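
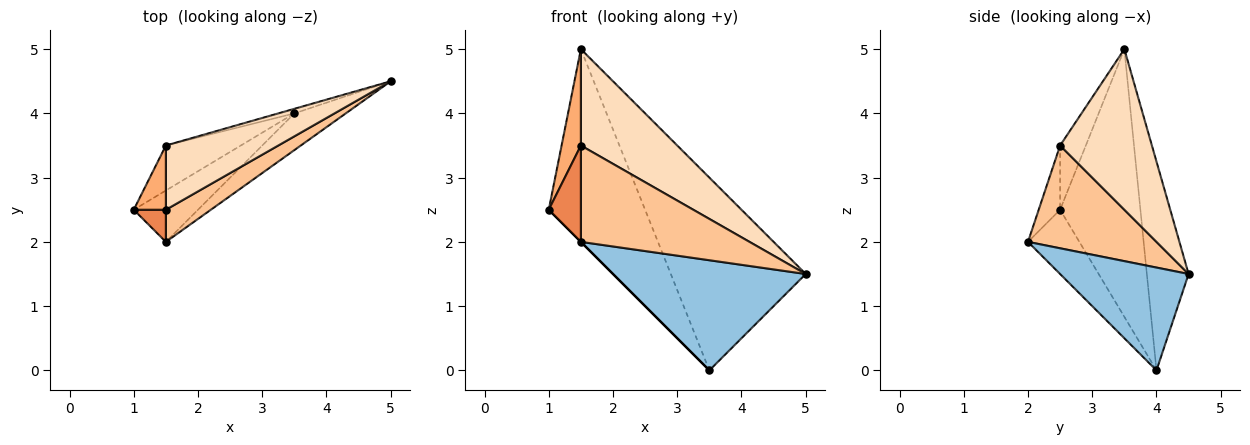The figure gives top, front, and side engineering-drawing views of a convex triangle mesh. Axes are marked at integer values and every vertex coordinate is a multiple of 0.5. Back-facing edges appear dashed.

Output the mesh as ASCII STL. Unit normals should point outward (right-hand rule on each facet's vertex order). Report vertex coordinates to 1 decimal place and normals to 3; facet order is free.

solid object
 facet normal -0.707 0.000 -0.707
  outer loop
   vertex 3.5 4.0 0.0
   vertex 1.5 2.0 2.0
   vertex 1.0 2.5 2.5
  endloop
 endfacet
 facet normal 0.535 -0.802 -0.267
  outer loop
   vertex 3.5 4.0 0.0
   vertex 5.0 4.5 1.5
   vertex 1.5 2.0 2.0
  endloop
 endfacet
 facet normal -0.630 0.756 -0.176
  outer loop
   vertex 3.5 4.0 0.0
   vertex 1.0 2.5 2.5
   vertex 1.5 3.5 5.0
  endloop
 endfacet
 facet normal -0.296 0.955 -0.023
  outer loop
   vertex 3.5 4.0 0.0
   vertex 1.5 3.5 5.0
   vertex 5.0 4.5 1.5
  endloop
 endfacet
 facet normal -0.535 -0.802 0.267
  outer loop
   vertex 1.5 2.5 3.5
   vertex 1.0 2.5 2.5
   vertex 1.5 2.0 2.0
  endloop
 endfacet
 facet normal -0.743 -0.557 0.371
  outer loop
   vertex 1.5 2.5 3.5
   vertex 1.5 3.5 5.0
   vertex 1.0 2.5 2.5
  endloop
 endfacet
 facet normal 0.586 -0.769 0.256
  outer loop
   vertex 1.5 2.5 3.5
   vertex 1.5 2.0 2.0
   vertex 5.0 4.5 1.5
  endloop
 endfacet
 facet normal 0.621 -0.652 0.435
  outer loop
   vertex 1.5 2.5 3.5
   vertex 5.0 4.5 1.5
   vertex 1.5 3.5 5.0
  endloop
 endfacet
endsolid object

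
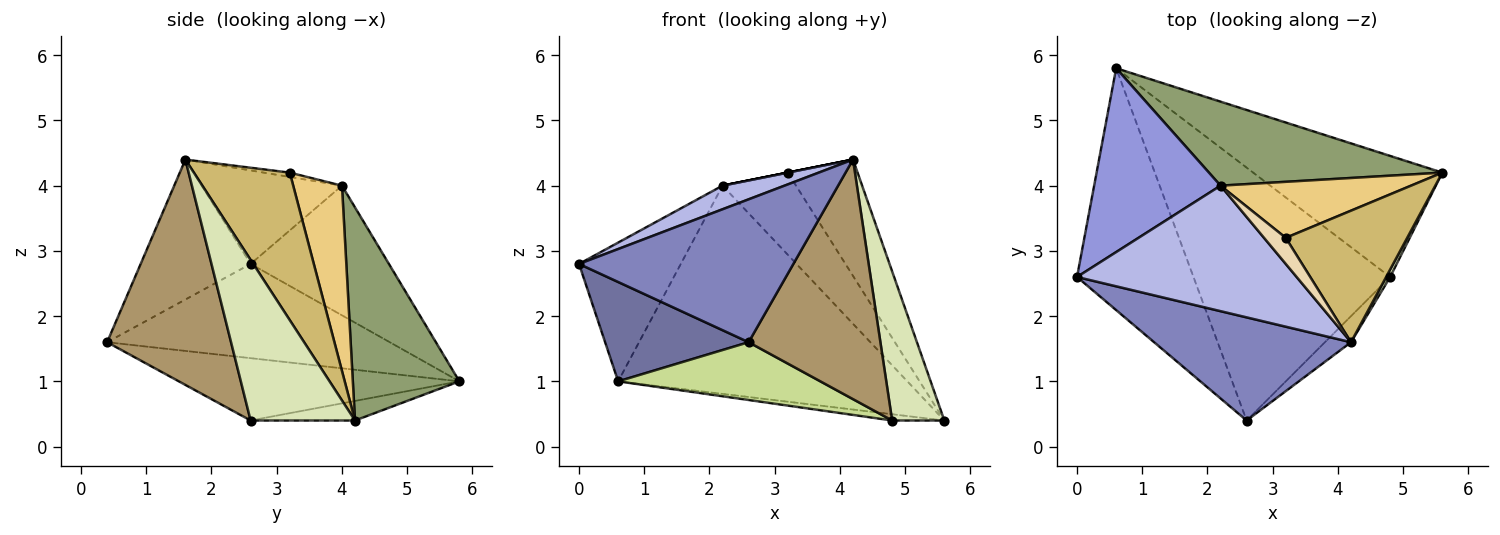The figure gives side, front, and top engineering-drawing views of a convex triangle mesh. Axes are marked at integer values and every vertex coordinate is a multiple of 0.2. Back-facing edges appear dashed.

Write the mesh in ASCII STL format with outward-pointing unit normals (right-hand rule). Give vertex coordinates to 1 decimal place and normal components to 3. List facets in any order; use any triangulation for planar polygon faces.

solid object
 facet normal -0.599 -0.304 -0.741
  outer loop
   vertex 2.6 0.4 1.6
   vertex 0.0 2.6 2.8
   vertex 0.6 5.8 1.0
  endloop
 endfacet
 facet normal -0.384 -0.749 0.540
  outer loop
   vertex 2.6 0.4 1.6
   vertex 4.2 1.6 4.4
   vertex 0.0 2.6 2.8
  endloop
 endfacet
 facet normal -0.633 0.466 0.618
  outer loop
   vertex 2.2 4.0 4.0
   vertex 0.6 5.8 1.0
   vertex 0.0 2.6 2.8
  endloop
 endfacet
 facet normal -0.386 -0.171 0.907
  outer loop
   vertex 2.2 4.0 4.0
   vertex 0.0 2.6 2.8
   vertex 4.2 1.6 4.4
  endloop
 endfacet
 facet normal 0.323 0.878 0.354
  outer loop
   vertex 2.2 4.0 4.0
   vertex 5.6 4.2 0.4
   vertex 0.6 5.8 1.0
  endloop
 endfacet
 facet normal -0.103 0.051 -0.993
  outer loop
   vertex 4.8 2.6 0.4
   vertex 0.6 5.8 1.0
   vertex 5.6 4.2 0.4
  endloop
 endfacet
 facet normal -0.295 -0.213 -0.931
  outer loop
   vertex 4.8 2.6 0.4
   vertex 2.6 0.4 1.6
   vertex 0.6 5.8 1.0
  endloop
 endfacet
 facet normal 0.894 -0.447 0.022
  outer loop
   vertex 4.8 2.6 0.4
   vertex 5.6 4.2 0.4
   vertex 4.2 1.6 4.4
  endloop
 endfacet
 facet normal 0.683 -0.726 -0.079
  outer loop
   vertex 4.8 2.6 0.4
   vertex 4.2 1.6 4.4
   vertex 2.6 0.4 1.6
  endloop
 endfacet
 facet normal 0.673 0.490 0.554
  outer loop
   vertex 3.2 3.2 4.2
   vertex 4.2 1.6 4.4
   vertex 5.6 4.2 0.4
  endloop
 endfacet
 facet normal 0.481 0.724 0.494
  outer loop
   vertex 3.2 3.2 4.2
   vertex 5.6 4.2 0.4
   vertex 2.2 4.0 4.0
  endloop
 endfacet
 facet normal -0.196 0.000 0.981
  outer loop
   vertex 3.2 3.2 4.2
   vertex 2.2 4.0 4.0
   vertex 4.2 1.6 4.4
  endloop
 endfacet
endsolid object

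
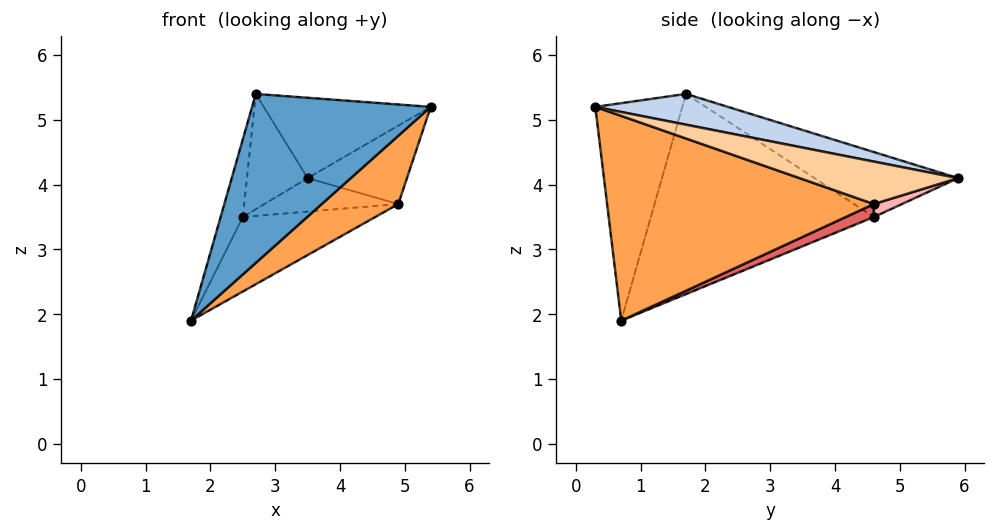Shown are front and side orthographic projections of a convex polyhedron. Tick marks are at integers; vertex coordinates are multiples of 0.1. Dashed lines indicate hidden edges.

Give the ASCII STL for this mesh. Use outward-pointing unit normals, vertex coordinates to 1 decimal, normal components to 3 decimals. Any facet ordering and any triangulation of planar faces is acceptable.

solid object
 facet normal -0.409 -0.840 0.357
  outer loop
   vertex 2.7 1.7 5.4
   vertex 1.7 0.7 1.9
   vertex 5.4 0.3 5.2
  endloop
 endfacet
 facet normal 0.202 0.254 0.946
  outer loop
   vertex 2.7 1.7 5.4
   vertex 5.4 0.3 5.2
   vertex 3.5 5.9 4.1
  endloop
 endfacet
 facet normal 0.643 -0.185 -0.743
  outer loop
   vertex 4.9 4.6 3.7
   vertex 5.4 0.3 5.2
   vertex 1.7 0.7 1.9
  endloop
 endfacet
 facet normal 0.532 0.333 0.778
  outer loop
   vertex 4.9 4.6 3.7
   vertex 3.5 5.9 4.1
   vertex 5.4 0.3 5.2
  endloop
 endfacet
 facet normal -0.964 0.096 0.248
  outer loop
   vertex 2.5 4.6 3.5
   vertex 1.7 0.7 1.9
   vertex 2.7 1.7 5.4
  endloop
 endfacet
 facet normal -0.758 0.320 0.569
  outer loop
   vertex 2.5 4.6 3.5
   vertex 2.7 1.7 5.4
   vertex 3.5 5.9 4.1
  endloop
 endfacet
 facet normal 0.077 0.365 -0.928
  outer loop
   vertex 2.5 4.6 3.5
   vertex 4.9 4.6 3.7
   vertex 1.7 0.7 1.9
  endloop
 endfacet
 facet normal 0.077 0.368 -0.927
  outer loop
   vertex 2.5 4.6 3.5
   vertex 3.5 5.9 4.1
   vertex 4.9 4.6 3.7
  endloop
 endfacet
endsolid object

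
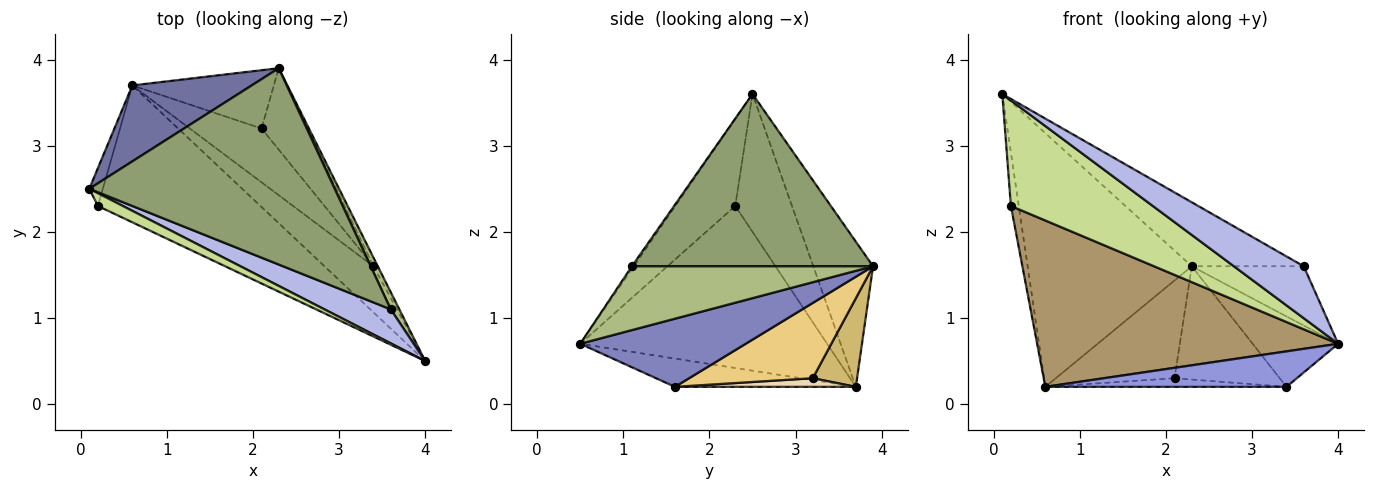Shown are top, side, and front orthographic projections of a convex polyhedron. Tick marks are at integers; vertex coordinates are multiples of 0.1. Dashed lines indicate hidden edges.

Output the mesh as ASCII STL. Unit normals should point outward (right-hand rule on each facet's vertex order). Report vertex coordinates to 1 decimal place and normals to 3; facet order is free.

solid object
 facet normal -0.329 0.905 0.271
  outer loop
   vertex 0.6 3.7 0.2
   vertex 0.1 2.5 3.6
   vertex 2.3 3.9 1.6
  endloop
 endfacet
 facet normal 0.887 0.458 -0.056
  outer loop
   vertex 3.4 1.6 0.2
   vertex 2.3 3.9 1.6
   vertex 4.0 0.5 0.7
  endloop
 endfacet
 facet normal -0.416 -0.554 -0.721
  outer loop
   vertex 3.4 1.6 0.2
   vertex 4.0 0.5 0.7
   vertex 0.6 3.7 0.2
  endloop
 endfacet
 facet normal -0.021 -0.836 0.548
  outer loop
   vertex 3.6 1.1 1.6
   vertex 0.1 2.5 3.6
   vertex 4.0 0.5 0.7
  endloop
 endfacet
 facet normal 0.555 0.258 0.791
  outer loop
   vertex 3.6 1.1 1.6
   vertex 2.3 3.9 1.6
   vertex 0.1 2.5 3.6
  endloop
 endfacet
 facet normal 0.900 0.418 0.121
  outer loop
   vertex 3.6 1.1 1.6
   vertex 4.0 0.5 0.7
   vertex 2.3 3.9 1.6
  endloop
 endfacet
 facet normal -0.387 -0.915 0.111
  outer loop
   vertex 0.2 2.3 2.3
   vertex 4.0 0.5 0.7
   vertex 0.1 2.5 3.6
  endloop
 endfacet
 facet normal -0.986 0.136 -0.097
  outer loop
   vertex 0.2 2.3 2.3
   vertex 0.1 2.5 3.6
   vertex 0.6 3.7 0.2
  endloop
 endfacet
 facet normal -0.535 -0.652 -0.537
  outer loop
   vertex 0.2 2.3 2.3
   vertex 0.6 3.7 0.2
   vertex 4.0 0.5 0.7
  endloop
 endfacet
 facet normal 0.305 0.818 -0.487
  outer loop
   vertex 2.1 3.2 0.3
   vertex 0.6 3.7 0.2
   vertex 2.3 3.9 1.6
  endloop
 endfacet
 facet normal 0.690 0.587 -0.422
  outer loop
   vertex 2.1 3.2 0.3
   vertex 2.3 3.9 1.6
   vertex 3.4 1.6 0.2
  endloop
 endfacet
 facet normal 0.118 0.157 -0.981
  outer loop
   vertex 2.1 3.2 0.3
   vertex 3.4 1.6 0.2
   vertex 0.6 3.7 0.2
  endloop
 endfacet
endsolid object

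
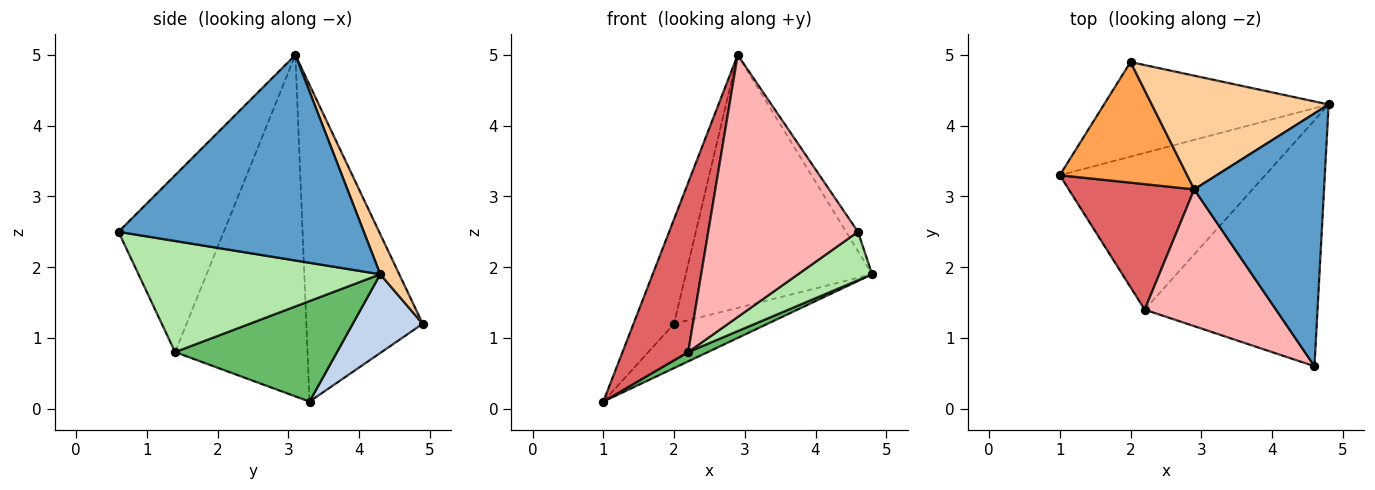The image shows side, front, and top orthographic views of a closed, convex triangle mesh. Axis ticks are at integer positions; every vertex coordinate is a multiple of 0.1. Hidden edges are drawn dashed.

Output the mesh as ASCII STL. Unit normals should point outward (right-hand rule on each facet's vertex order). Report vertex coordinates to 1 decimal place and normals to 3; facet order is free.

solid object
 facet normal 0.845 0.041 0.534
  outer loop
   vertex 2.9 3.1 5.0
   vertex 4.6 0.6 2.5
   vertex 4.8 4.3 1.9
  endloop
 endfacet
 facet normal 0.302 0.404 -0.863
  outer loop
   vertex 2.0 4.9 1.2
   vertex 4.8 4.3 1.9
   vertex 1.0 3.3 0.1
  endloop
 endfacet
 facet normal -0.883 0.308 0.355
  outer loop
   vertex 2.0 4.9 1.2
   vertex 1.0 3.3 0.1
   vertex 2.9 3.1 5.0
  endloop
 endfacet
 facet normal 0.093 0.908 0.408
  outer loop
   vertex 2.0 4.9 1.2
   vertex 2.9 3.1 5.0
   vertex 4.8 4.3 1.9
  endloop
 endfacet
 facet normal 0.439 -0.053 -0.897
  outer loop
   vertex 2.2 1.4 0.8
   vertex 1.0 3.3 0.1
   vertex 4.8 4.3 1.9
  endloop
 endfacet
 facet normal 0.533 -0.163 -0.830
  outer loop
   vertex 2.2 1.4 0.8
   vertex 4.8 4.3 1.9
   vertex 4.6 0.6 2.5
  endloop
 endfacet
 facet normal -0.851 -0.422 0.313
  outer loop
   vertex 2.2 1.4 0.8
   vertex 2.9 3.1 5.0
   vertex 1.0 3.3 0.1
  endloop
 endfacet
 facet normal -0.529 -0.752 0.393
  outer loop
   vertex 2.2 1.4 0.8
   vertex 4.6 0.6 2.5
   vertex 2.9 3.1 5.0
  endloop
 endfacet
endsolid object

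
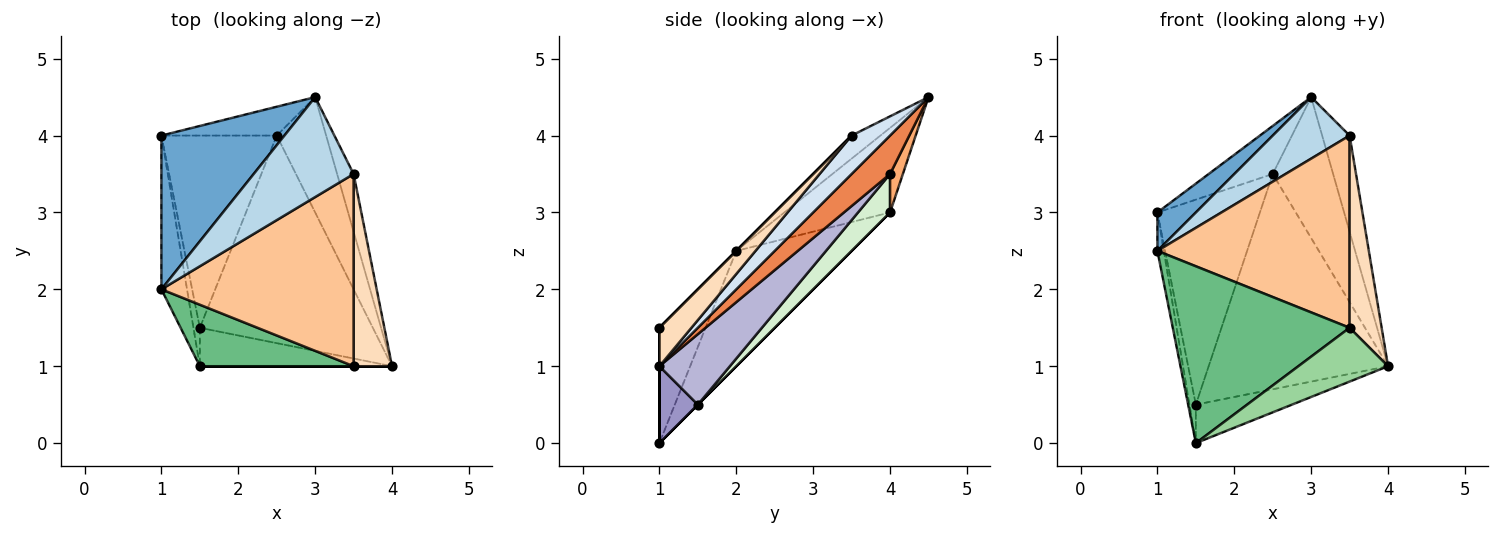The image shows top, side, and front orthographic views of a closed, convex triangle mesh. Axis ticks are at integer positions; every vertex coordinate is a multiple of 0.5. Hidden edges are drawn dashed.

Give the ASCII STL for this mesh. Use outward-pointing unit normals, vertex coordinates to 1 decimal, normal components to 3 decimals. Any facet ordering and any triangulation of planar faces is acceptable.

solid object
 facet normal -0.555 -0.202 0.807
  outer loop
   vertex 1.0 4.0 3.0
   vertex 1.0 2.0 2.5
   vertex 3.0 4.5 4.5
  endloop
 endfacet
 facet normal -0.975 0.054 -0.217
  outer loop
   vertex 1.0 4.0 3.0
   vertex 1.5 1.0 0.0
   vertex 1.0 2.0 2.5
  endloop
 endfacet
 facet normal -0.193 -0.514 0.836
  outer loop
   vertex 3.5 3.5 4.0
   vertex 3.0 4.5 4.5
   vertex 1.0 2.0 2.5
  endloop
 endfacet
 facet normal 0.768 0.549 -0.329
  outer loop
   vertex 3.5 3.5 4.0
   vertex 4.0 1.0 1.0
   vertex 3.0 4.5 4.5
  endloop
 endfacet
 facet normal 0.442 0.694 -0.568
  outer loop
   vertex 2.5 4.0 3.5
   vertex 3.0 4.5 4.5
   vertex 4.0 1.0 1.0
  endloop
 endfacet
 facet normal 0.169 0.845 -0.507
  outer loop
   vertex 2.5 4.0 3.5
   vertex 1.0 4.0 3.0
   vertex 3.0 4.5 4.5
  endloop
 endfacet
 facet normal 0.000 -0.707 0.707
  outer loop
   vertex 3.5 1.0 1.5
   vertex 3.5 3.5 4.0
   vertex 1.0 2.0 2.5
  endloop
 endfacet
 facet normal 0.577 -0.577 0.577
  outer loop
   vertex 3.5 1.0 1.5
   vertex 4.0 1.0 1.0
   vertex 3.5 3.5 4.0
  endloop
 endfacet
 facet normal -0.239 -0.917 0.319
  outer loop
   vertex 3.5 1.0 1.5
   vertex 1.0 2.0 2.5
   vertex 1.5 1.0 0.0
  endloop
 endfacet
 facet normal 0.000 -1.000 0.000
  outer loop
   vertex 3.5 1.0 1.5
   vertex 1.5 1.0 0.0
   vertex 4.0 1.0 1.0
  endloop
 endfacet
 facet normal 0.000 0.707 -0.707
  outer loop
   vertex 1.5 1.5 0.5
   vertex 1.5 1.0 0.0
   vertex 1.0 4.0 3.0
  endloop
 endfacet
 facet normal 0.222 0.711 -0.667
  outer loop
   vertex 1.5 1.5 0.5
   vertex 1.0 4.0 3.0
   vertex 2.5 4.0 3.5
  endloop
 endfacet
 facet normal 0.272 0.680 -0.680
  outer loop
   vertex 1.5 1.5 0.5
   vertex 4.0 1.0 1.0
   vertex 1.5 1.0 0.0
  endloop
 endfacet
 facet normal 0.272 0.693 -0.668
  outer loop
   vertex 1.5 1.5 0.5
   vertex 2.5 4.0 3.5
   vertex 4.0 1.0 1.0
  endloop
 endfacet
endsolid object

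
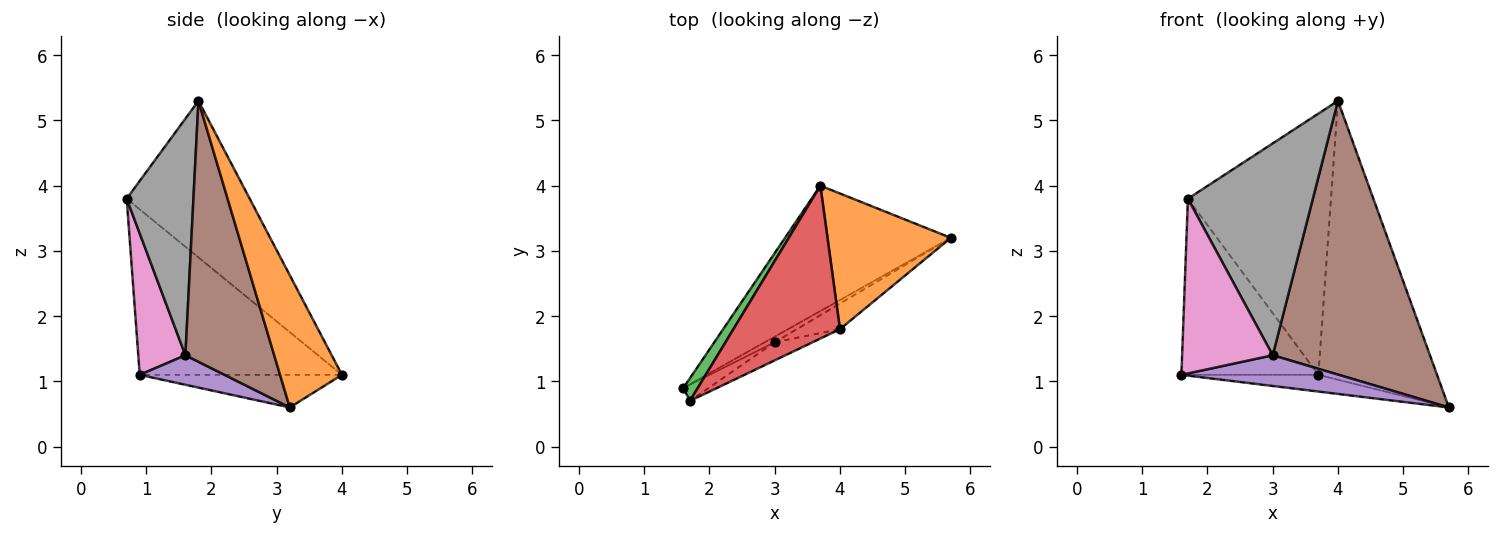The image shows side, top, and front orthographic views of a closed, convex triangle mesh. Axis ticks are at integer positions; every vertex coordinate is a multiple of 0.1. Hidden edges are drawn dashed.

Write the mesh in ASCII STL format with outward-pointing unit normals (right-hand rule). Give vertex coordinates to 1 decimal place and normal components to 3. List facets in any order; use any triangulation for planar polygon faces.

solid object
 facet normal -0.191 0.130 -0.973
  outer loop
   vertex 3.7 4.0 1.1
   vertex 5.7 3.2 0.6
   vertex 1.6 0.9 1.1
  endloop
 endfacet
 facet normal 0.425 0.814 0.396
  outer loop
   vertex 4.0 1.8 5.3
   vertex 5.7 3.2 0.6
   vertex 3.7 4.0 1.1
  endloop
 endfacet
 facet normal -0.826 0.559 0.072
  outer loop
   vertex 1.7 0.7 3.8
   vertex 3.7 4.0 1.1
   vertex 1.6 0.9 1.1
  endloop
 endfacet
 facet normal -0.596 0.693 0.406
  outer loop
   vertex 1.7 0.7 3.8
   vertex 4.0 1.8 5.3
   vertex 3.7 4.0 1.1
  endloop
 endfacet
 facet normal 0.468 -0.869 -0.158
  outer loop
   vertex 3.0 1.6 1.4
   vertex 1.6 0.9 1.1
   vertex 5.7 3.2 0.6
  endloop
 endfacet
 facet normal 0.490 -0.868 -0.081
  outer loop
   vertex 3.0 1.6 1.4
   vertex 5.7 3.2 0.6
   vertex 4.0 1.8 5.3
  endloop
 endfacet
 facet normal 0.460 -0.884 -0.083
  outer loop
   vertex 3.0 1.6 1.4
   vertex 1.7 0.7 3.8
   vertex 1.6 0.9 1.1
  endloop
 endfacet
 facet normal 0.470 -0.880 -0.075
  outer loop
   vertex 3.0 1.6 1.4
   vertex 4.0 1.8 5.3
   vertex 1.7 0.7 3.8
  endloop
 endfacet
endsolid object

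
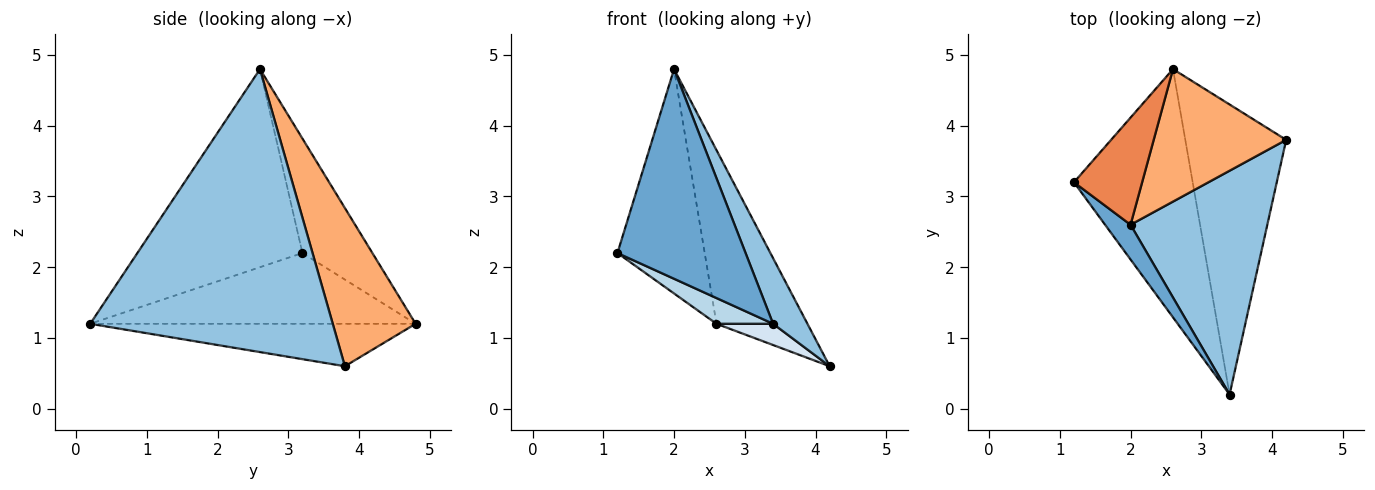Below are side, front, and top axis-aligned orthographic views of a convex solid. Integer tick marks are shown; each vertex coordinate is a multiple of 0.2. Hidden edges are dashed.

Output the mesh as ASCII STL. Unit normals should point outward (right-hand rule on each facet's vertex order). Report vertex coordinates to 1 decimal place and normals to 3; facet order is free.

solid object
 facet normal -0.786 -0.610 0.101
  outer loop
   vertex 2.0 2.6 4.8
   vertex 1.2 3.2 2.2
   vertex 3.4 0.2 1.2
  endloop
 endfacet
 facet normal 0.893 -0.127 0.432
  outer loop
   vertex 2.0 2.6 4.8
   vertex 3.4 0.2 1.2
   vertex 4.2 3.8 0.6
  endloop
 endfacet
 facet normal -0.510 -0.089 -0.856
  outer loop
   vertex 2.6 4.8 1.2
   vertex 3.4 0.2 1.2
   vertex 1.2 3.2 2.2
  endloop
 endfacet
 facet normal -0.387 -0.067 -0.920
  outer loop
   vertex 2.6 4.8 1.2
   vertex 4.2 3.8 0.6
   vertex 3.4 0.2 1.2
  endloop
 endfacet
 facet normal -0.586 0.731 0.349
  outer loop
   vertex 2.6 4.8 1.2
   vertex 1.2 3.2 2.2
   vertex 2.0 2.6 4.8
  endloop
 endfacet
 facet normal 0.587 0.644 0.491
  outer loop
   vertex 2.6 4.8 1.2
   vertex 2.0 2.6 4.8
   vertex 4.2 3.8 0.6
  endloop
 endfacet
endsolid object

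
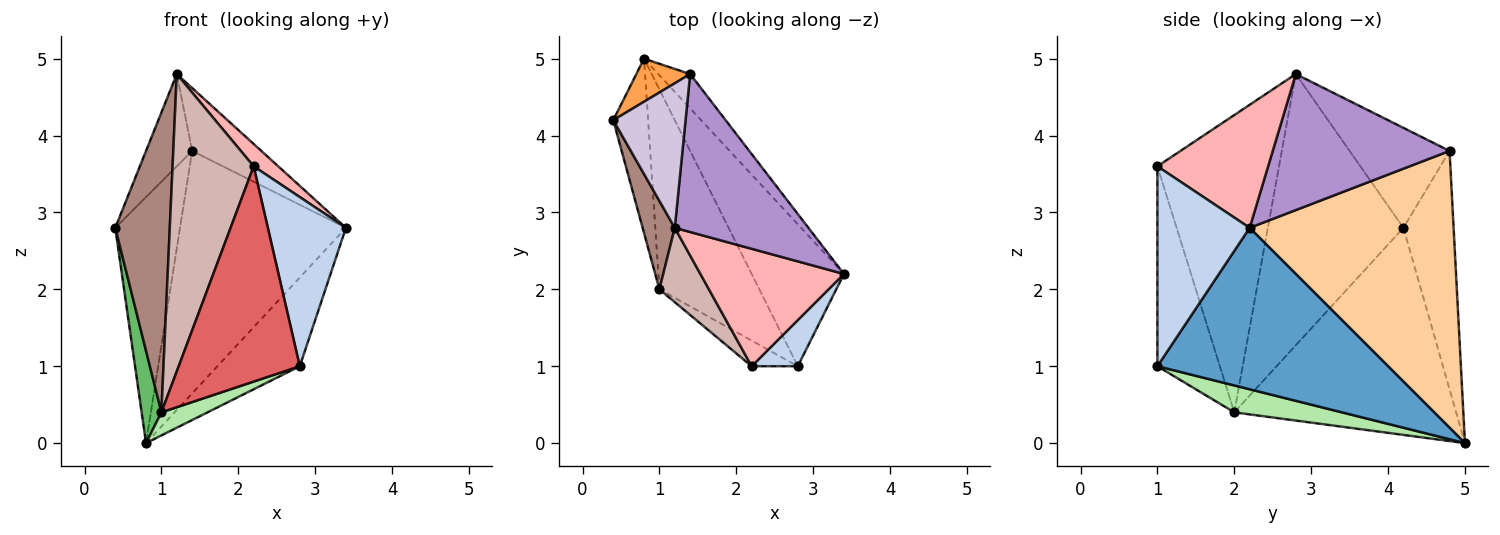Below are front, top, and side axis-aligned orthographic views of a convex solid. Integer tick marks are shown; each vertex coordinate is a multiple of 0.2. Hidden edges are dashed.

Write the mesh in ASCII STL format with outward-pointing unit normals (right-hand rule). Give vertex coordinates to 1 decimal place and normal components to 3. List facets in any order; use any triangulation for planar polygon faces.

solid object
 facet normal 0.829 0.296 -0.474
  outer loop
   vertex 0.8 5.0 0.0
   vertex 3.4 2.2 2.8
   vertex 2.8 1.0 1.0
  endloop
 endfacet
 facet normal 0.752 -0.636 0.173
  outer loop
   vertex 2.2 1.0 3.6
   vertex 2.8 1.0 1.0
   vertex 3.4 2.2 2.8
  endloop
 endfacet
 facet normal -0.607 0.783 0.137
  outer loop
   vertex 1.4 4.8 3.8
   vertex 0.8 5.0 0.0
   vertex 0.4 4.2 2.8
  endloop
 endfacet
 facet normal 0.773 0.629 -0.089
  outer loop
   vertex 1.4 4.8 3.8
   vertex 3.4 2.2 2.8
   vertex 0.8 5.0 0.0
  endloop
 endfacet
 facet normal -0.982 -0.088 -0.165
  outer loop
   vertex 1.0 2.0 0.4
   vertex 0.4 4.2 2.8
   vertex 0.8 5.0 0.0
  endloop
 endfacet
 facet normal 0.258 -0.111 -0.960
  outer loop
   vertex 1.0 2.0 0.4
   vertex 0.8 5.0 0.0
   vertex 2.8 1.0 1.0
  endloop
 endfacet
 facet normal -0.456 -0.884 -0.105
  outer loop
   vertex 1.0 2.0 0.4
   vertex 2.8 1.0 1.0
   vertex 2.2 1.0 3.6
  endloop
 endfacet
 facet normal 0.644 -0.143 0.751
  outer loop
   vertex 1.2 2.8 4.8
   vertex 2.2 1.0 3.6
   vertex 3.4 2.2 2.8
  endloop
 endfacet
 facet normal 0.687 0.269 0.675
  outer loop
   vertex 1.2 2.8 4.8
   vertex 3.4 2.2 2.8
   vertex 1.4 4.8 3.8
  endloop
 endfacet
 facet normal -0.759 0.350 0.549
  outer loop
   vertex 1.2 2.8 4.8
   vertex 1.4 4.8 3.8
   vertex 0.4 4.2 2.8
  endloop
 endfacet
 facet normal -0.922 -0.371 0.109
  outer loop
   vertex 1.2 2.8 4.8
   vertex 0.4 4.2 2.8
   vertex 1.0 2.0 0.4
  endloop
 endfacet
 facet normal -0.824 -0.549 0.137
  outer loop
   vertex 1.2 2.8 4.8
   vertex 1.0 2.0 0.4
   vertex 2.2 1.0 3.6
  endloop
 endfacet
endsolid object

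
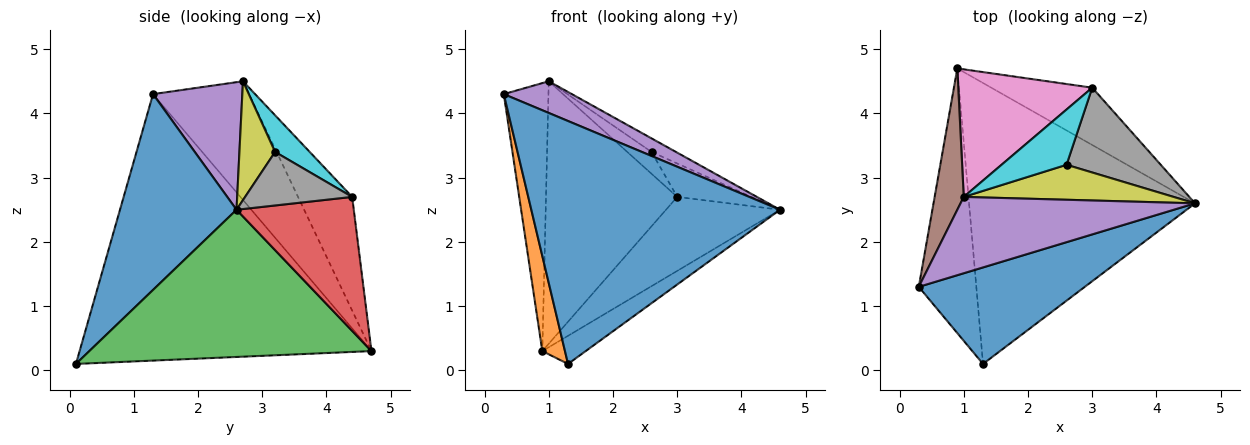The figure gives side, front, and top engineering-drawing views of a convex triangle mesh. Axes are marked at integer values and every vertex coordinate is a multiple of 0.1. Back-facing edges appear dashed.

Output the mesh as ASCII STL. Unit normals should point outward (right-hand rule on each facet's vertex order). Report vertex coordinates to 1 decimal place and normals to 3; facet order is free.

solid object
 facet normal 0.399 -0.852 0.339
  outer loop
   vertex 1.3 0.1 0.1
   vertex 4.6 2.6 2.5
   vertex 0.3 1.3 4.3
  endloop
 endfacet
 facet normal -0.975 -0.076 -0.210
  outer loop
   vertex 1.3 0.1 0.1
   vertex 0.3 1.3 4.3
   vertex 0.9 4.7 0.3
  endloop
 endfacet
 facet normal 0.544 0.084 -0.835
  outer loop
   vertex 1.3 0.1 0.1
   vertex 0.9 4.7 0.3
   vertex 4.6 2.6 2.5
  endloop
 endfacet
 facet normal 0.631 0.613 -0.475
  outer loop
   vertex 3.0 4.4 2.7
   vertex 4.6 2.6 2.5
   vertex 0.9 4.7 0.3
  endloop
 endfacet
 facet normal 0.449 -0.342 0.825
  outer loop
   vertex 1.0 2.7 4.5
   vertex 0.3 1.3 4.3
   vertex 4.6 2.6 2.5
  endloop
 endfacet
 facet normal -0.885 0.412 0.217
  outer loop
   vertex 1.0 2.7 4.5
   vertex 0.9 4.7 0.3
   vertex 0.3 1.3 4.3
  endloop
 endfacet
 facet normal -0.348 0.843 0.410
  outer loop
   vertex 1.0 2.7 4.5
   vertex 3.0 4.4 2.7
   vertex 0.9 4.7 0.3
  endloop
 endfacet
 facet normal 0.467 0.324 0.823
  outer loop
   vertex 2.6 3.2 3.4
   vertex 4.6 2.6 2.5
   vertex 3.0 4.4 2.7
  endloop
 endfacet
 facet normal 0.467 0.320 0.824
  outer loop
   vertex 2.6 3.2 3.4
   vertex 1.0 2.7 4.5
   vertex 4.6 2.6 2.5
  endloop
 endfacet
 facet normal 0.464 0.326 0.824
  outer loop
   vertex 2.6 3.2 3.4
   vertex 3.0 4.4 2.7
   vertex 1.0 2.7 4.5
  endloop
 endfacet
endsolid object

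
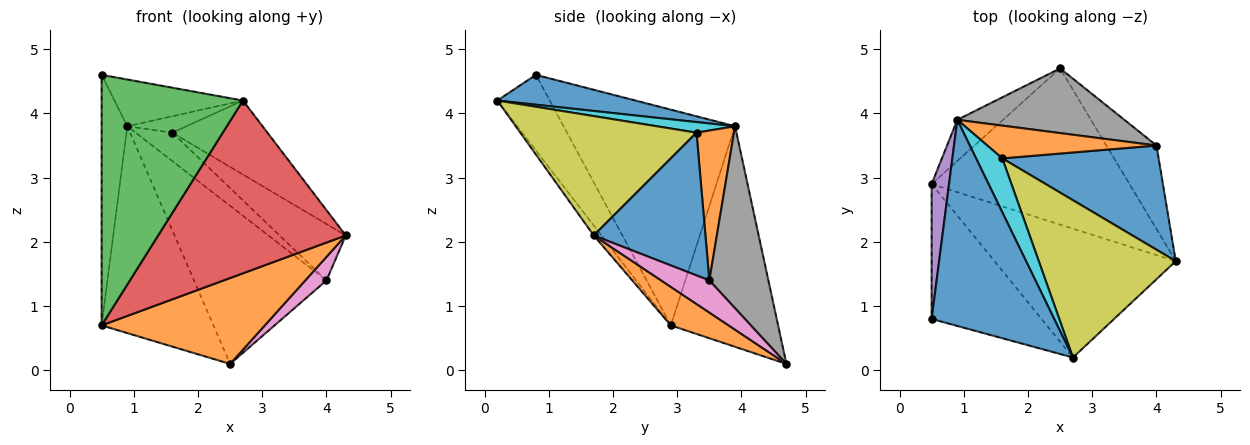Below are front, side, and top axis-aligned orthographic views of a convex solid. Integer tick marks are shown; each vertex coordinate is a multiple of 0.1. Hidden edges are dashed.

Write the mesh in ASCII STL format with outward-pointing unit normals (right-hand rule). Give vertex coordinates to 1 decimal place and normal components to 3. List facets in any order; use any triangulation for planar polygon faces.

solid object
 facet normal 0.231 0.215 0.949
  outer loop
   vertex 0.9 3.9 3.8
   vertex 0.5 0.8 4.6
   vertex 2.7 0.2 4.2
  endloop
 endfacet
 facet normal 0.168 -0.475 -0.864
  outer loop
   vertex 0.5 2.9 0.7
   vertex 2.5 4.7 0.1
   vertex 4.3 1.7 2.1
  endloop
 endfacet
 facet normal -0.310 -0.837 -0.451
  outer loop
   vertex 0.5 2.9 0.7
   vertex 2.7 0.2 4.2
   vertex 0.5 0.8 4.6
  endloop
 endfacet
 facet normal -0.033 -0.801 -0.597
  outer loop
   vertex 0.5 2.9 0.7
   vertex 4.3 1.7 2.1
   vertex 2.7 0.2 4.2
  endloop
 endfacet
 facet normal -0.986 0.148 0.080
  outer loop
   vertex 0.5 2.9 0.7
   vertex 0.5 0.8 4.6
   vertex 0.9 3.9 3.8
  endloop
 endfacet
 facet normal -0.685 0.714 -0.142
  outer loop
   vertex 0.5 2.9 0.7
   vertex 0.9 3.9 3.8
   vertex 2.5 4.7 0.1
  endloop
 endfacet
 facet normal 0.525 -0.231 -0.819
  outer loop
   vertex 4.0 3.5 1.4
   vertex 4.3 1.7 2.1
   vertex 2.5 4.7 0.1
  endloop
 endfacet
 facet normal 0.381 0.856 0.350
  outer loop
   vertex 4.0 3.5 1.4
   vertex 2.5 4.7 0.1
   vertex 0.9 3.9 3.8
  endloop
 endfacet
 facet normal 0.619 0.334 0.711
  outer loop
   vertex 1.6 3.3 3.7
   vertex 2.7 0.2 4.2
   vertex 4.3 1.7 2.1
  endloop
 endfacet
 facet normal 0.360 0.272 0.892
  outer loop
   vertex 1.6 3.3 3.7
   vertex 0.9 3.9 3.8
   vertex 2.7 0.2 4.2
  endloop
 endfacet
 facet normal 0.626 0.371 0.686
  outer loop
   vertex 1.6 3.3 3.7
   vertex 4.3 1.7 2.1
   vertex 4.0 3.5 1.4
  endloop
 endfacet
 facet normal 0.556 0.544 0.628
  outer loop
   vertex 1.6 3.3 3.7
   vertex 4.0 3.5 1.4
   vertex 0.9 3.9 3.8
  endloop
 endfacet
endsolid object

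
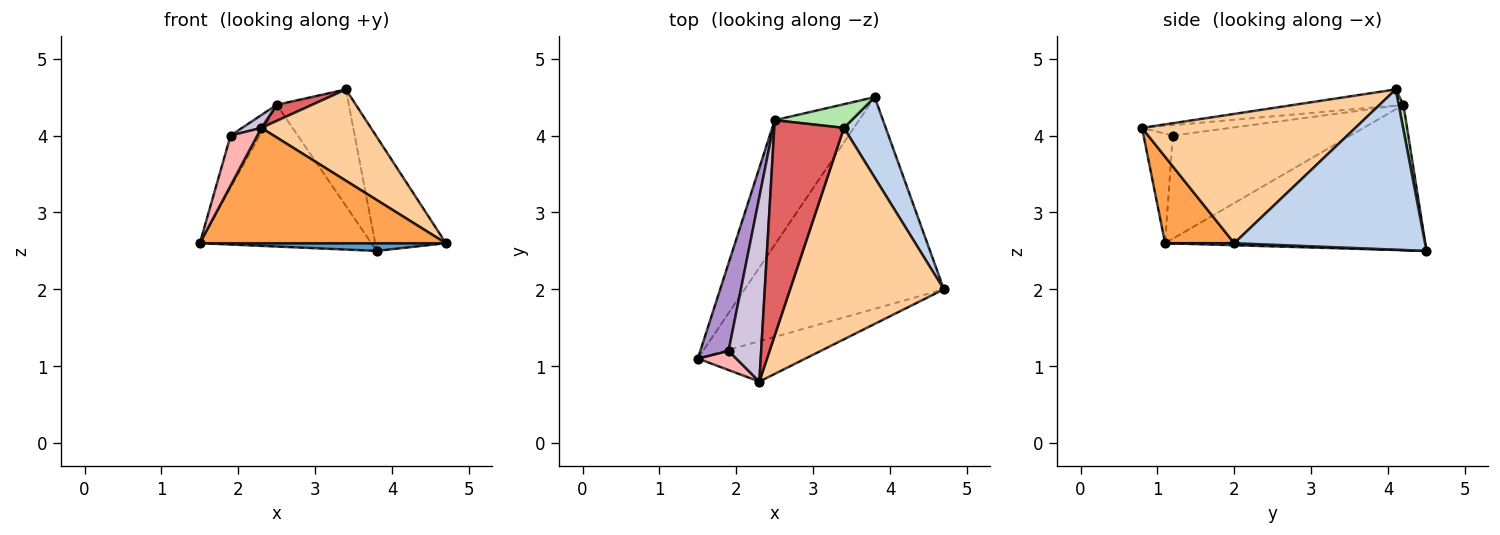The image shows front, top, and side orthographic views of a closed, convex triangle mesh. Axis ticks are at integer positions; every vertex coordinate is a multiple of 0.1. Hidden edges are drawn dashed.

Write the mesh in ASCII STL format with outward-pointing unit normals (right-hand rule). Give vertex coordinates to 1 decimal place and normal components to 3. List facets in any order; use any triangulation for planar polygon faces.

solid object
 facet normal 0.010 -0.036 -0.999
  outer loop
   vertex 3.8 4.5 2.5
   vertex 4.7 2.0 2.6
   vertex 1.5 1.1 2.6
  endloop
 endfacet
 facet normal 0.911 0.337 0.238
  outer loop
   vertex 3.4 4.1 4.6
   vertex 4.7 2.0 2.6
   vertex 3.8 4.5 2.5
  endloop
 endfacet
 facet normal 0.257 -0.912 -0.319
  outer loop
   vertex 2.3 0.8 4.1
   vertex 1.5 1.1 2.6
   vertex 4.7 2.0 2.6
  endloop
 endfacet
 facet normal 0.611 -0.314 0.727
  outer loop
   vertex 2.3 0.8 4.1
   vertex 4.7 2.0 2.6
   vertex 3.4 4.1 4.6
  endloop
 endfacet
 facet normal -0.751 0.495 -0.436
  outer loop
   vertex 2.5 4.2 4.4
   vertex 3.8 4.5 2.5
   vertex 1.5 1.1 2.6
  endloop
 endfacet
 facet normal 0.065 0.978 0.199
  outer loop
   vertex 2.5 4.2 4.4
   vertex 3.4 4.1 4.6
   vertex 3.8 4.5 2.5
  endloop
 endfacet
 facet normal -0.224 -0.073 0.972
  outer loop
   vertex 2.5 4.2 4.4
   vertex 2.3 0.8 4.1
   vertex 3.4 4.1 4.6
  endloop
 endfacet
 facet normal -0.715 -0.652 0.251
  outer loop
   vertex 1.9 1.2 4.0
   vertex 1.5 1.1 2.6
   vertex 2.3 0.8 4.1
  endloop
 endfacet
 facet normal -0.953 0.156 0.261
  outer loop
   vertex 1.9 1.2 4.0
   vertex 2.5 4.2 4.4
   vertex 1.5 1.1 2.6
  endloop
 endfacet
 facet normal -0.304 -0.066 0.951
  outer loop
   vertex 1.9 1.2 4.0
   vertex 2.3 0.8 4.1
   vertex 2.5 4.2 4.4
  endloop
 endfacet
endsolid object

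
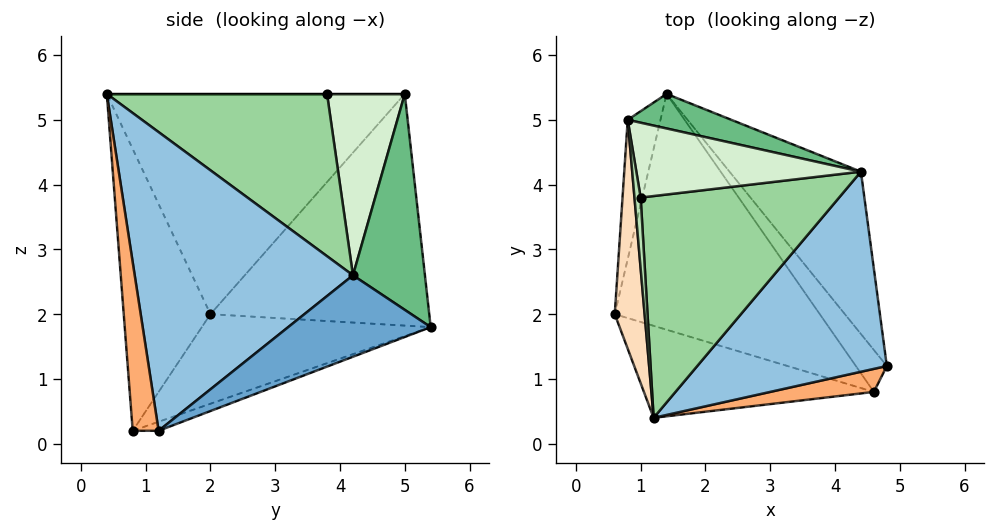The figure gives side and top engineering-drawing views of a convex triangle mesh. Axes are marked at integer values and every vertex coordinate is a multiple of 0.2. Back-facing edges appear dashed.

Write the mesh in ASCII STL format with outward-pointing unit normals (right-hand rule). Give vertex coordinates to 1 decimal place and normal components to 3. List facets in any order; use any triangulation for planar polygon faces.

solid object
 facet normal 0.421 0.600 -0.680
  outer loop
   vertex 4.4 4.2 2.6
   vertex 4.8 1.2 0.2
   vertex 1.4 5.4 1.8
  endloop
 endfacet
 facet normal 0.805 -0.301 0.511
  outer loop
   vertex 4.4 4.2 2.6
   vertex 1.2 0.4 5.4
   vertex 4.8 1.2 0.2
  endloop
 endfacet
 facet normal -0.400 0.040 -0.916
  outer loop
   vertex 4.6 0.8 0.2
   vertex 0.6 2.0 2.0
   vertex 1.4 5.4 1.8
  endloop
 endfacet
 facet normal -0.277 0.138 -0.951
  outer loop
   vertex 4.6 0.8 0.2
   vertex 1.4 5.4 1.8
   vertex 4.8 1.2 0.2
  endloop
 endfacet
 facet normal -0.404 -0.853 -0.330
  outer loop
   vertex 4.6 0.8 0.2
   vertex 1.2 0.4 5.4
   vertex 0.6 2.0 2.0
  endloop
 endfacet
 facet normal 0.784 -0.392 0.482
  outer loop
   vertex 4.6 0.8 0.2
   vertex 4.8 1.2 0.2
   vertex 1.2 0.4 5.4
  endloop
 endfacet
 facet normal -0.966 0.219 -0.137
  outer loop
   vertex 0.8 5.0 5.4
   vertex 1.4 5.4 1.8
   vertex 0.6 2.0 2.0
  endloop
 endfacet
 facet normal -0.987 -0.086 0.134
  outer loop
   vertex 0.8 5.0 5.4
   vertex 0.6 2.0 2.0
   vertex 1.2 0.4 5.4
  endloop
 endfacet
 facet normal 0.330 0.931 0.158
  outer loop
   vertex 0.8 5.0 5.4
   vertex 4.4 4.2 2.6
   vertex 1.4 5.4 1.8
  endloop
 endfacet
 facet normal 0.633 0.037 0.774
  outer loop
   vertex 1.0 3.8 5.4
   vertex 1.2 0.4 5.4
   vertex 4.4 4.2 2.6
  endloop
 endfacet
 facet normal 0.000 0.000 1.000
  outer loop
   vertex 1.0 3.8 5.4
   vertex 0.8 5.0 5.4
   vertex 1.2 0.4 5.4
  endloop
 endfacet
 facet normal 0.625 0.104 0.774
  outer loop
   vertex 1.0 3.8 5.4
   vertex 4.4 4.2 2.6
   vertex 0.8 5.0 5.4
  endloop
 endfacet
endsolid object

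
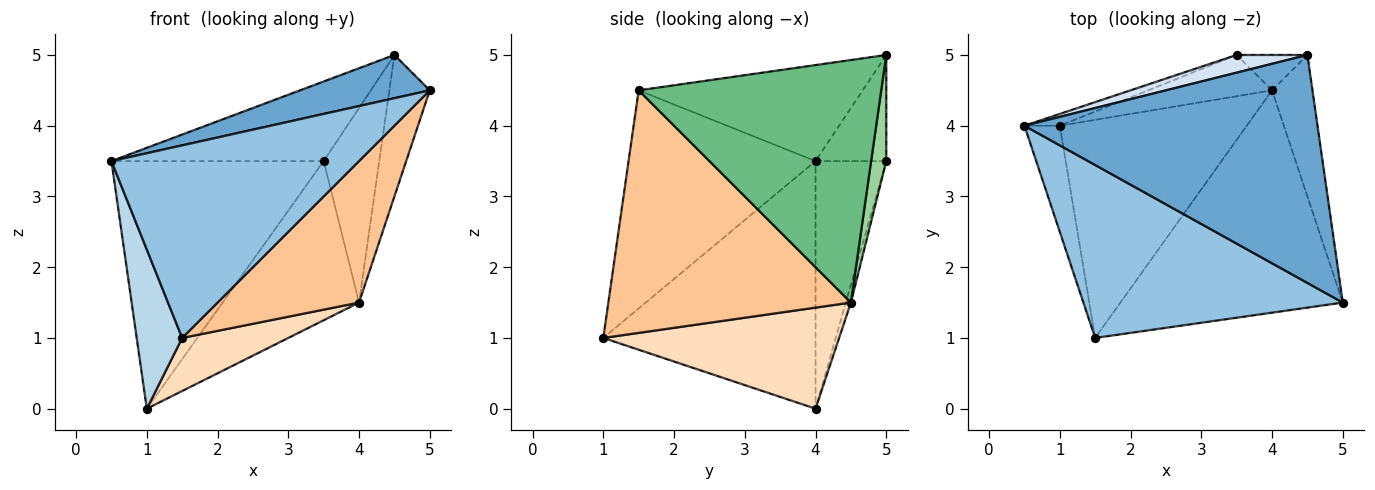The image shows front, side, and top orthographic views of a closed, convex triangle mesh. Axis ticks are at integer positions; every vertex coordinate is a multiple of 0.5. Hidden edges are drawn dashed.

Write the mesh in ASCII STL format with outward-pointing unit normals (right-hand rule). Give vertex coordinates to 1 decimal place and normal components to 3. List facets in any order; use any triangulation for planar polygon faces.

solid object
 facet normal -0.306 -0.177 0.935
  outer loop
   vertex 4.5 5.0 5.0
   vertex 0.5 4.0 3.5
   vertex 5.0 1.5 4.5
  endloop
 endfacet
 facet normal -0.490 -0.649 0.582
  outer loop
   vertex 1.5 1.0 1.0
   vertex 5.0 1.5 4.5
   vertex 0.5 4.0 3.5
  endloop
 endfacet
 facet normal -0.968 -0.208 -0.138
  outer loop
   vertex 1.5 1.0 1.0
   vertex 0.5 4.0 3.5
   vertex 1.0 4.0 0.0
  endloop
 endfacet
 facet normal -0.309 0.928 0.206
  outer loop
   vertex 3.5 5.0 3.5
   vertex 0.5 4.0 3.5
   vertex 4.5 5.0 5.0
  endloop
 endfacet
 facet normal -0.316 0.948 -0.045
  outer loop
   vertex 3.5 5.0 3.5
   vertex 1.0 4.0 0.0
   vertex 0.5 4.0 3.5
  endloop
 endfacet
 facet normal -0.036 0.967 -0.251
  outer loop
   vertex 4.0 4.5 1.5
   vertex 1.0 4.0 0.0
   vertex 3.5 5.0 3.5
  endloop
 endfacet
 facet normal 0.677 -0.395 -0.621
  outer loop
   vertex 4.0 4.5 1.5
   vertex 5.0 1.5 4.5
   vertex 1.5 1.0 1.0
  endloop
 endfacet
 facet normal 0.465 -0.209 -0.860
  outer loop
   vertex 4.0 4.5 1.5
   vertex 1.5 1.0 1.0
   vertex 1.0 4.0 0.0
  endloop
 endfacet
 facet normal 0.973 0.162 -0.162
  outer loop
   vertex 4.0 4.5 1.5
   vertex 4.5 5.0 5.0
   vertex 5.0 1.5 4.5
  endloop
 endfacet
 facet normal 0.259 0.950 -0.173
  outer loop
   vertex 4.0 4.5 1.5
   vertex 3.5 5.0 3.5
   vertex 4.5 5.0 5.0
  endloop
 endfacet
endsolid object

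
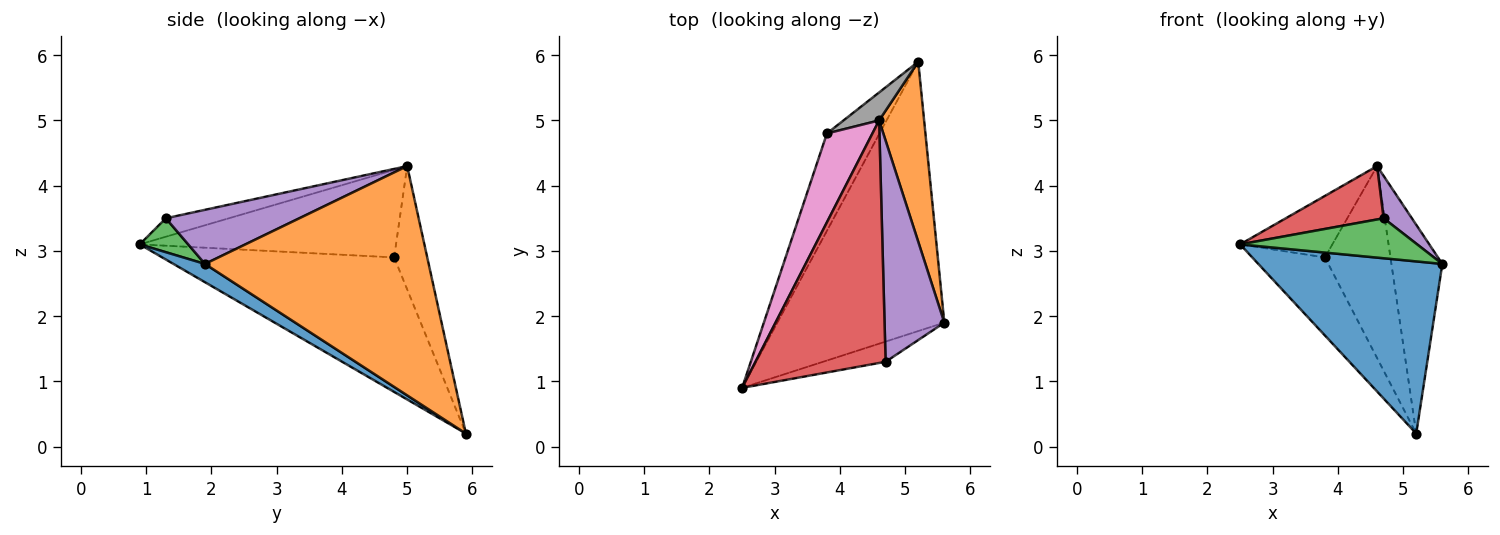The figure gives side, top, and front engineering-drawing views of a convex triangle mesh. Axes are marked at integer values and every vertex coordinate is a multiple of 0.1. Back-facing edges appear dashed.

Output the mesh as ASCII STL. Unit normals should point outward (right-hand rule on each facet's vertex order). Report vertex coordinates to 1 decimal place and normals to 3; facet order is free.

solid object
 facet normal 0.092 -0.536 -0.839
  outer loop
   vertex 5.2 5.9 0.2
   vertex 5.6 1.9 2.8
   vertex 2.5 0.9 3.1
  endloop
 endfacet
 facet normal 0.958 0.218 0.188
  outer loop
   vertex 4.6 5.0 4.3
   vertex 5.6 1.9 2.8
   vertex 5.2 5.9 0.2
  endloop
 endfacet
 facet normal 0.237 -0.867 -0.438
  outer loop
   vertex 4.7 1.3 3.5
   vertex 2.5 0.9 3.1
   vertex 5.6 1.9 2.8
  endloop
 endfacet
 facet normal -0.137 -0.213 0.967
  outer loop
   vertex 4.7 1.3 3.5
   vertex 4.6 5.0 4.3
   vertex 2.5 0.9 3.1
  endloop
 endfacet
 facet normal 0.665 -0.141 0.734
  outer loop
   vertex 4.7 1.3 3.5
   vertex 5.6 1.9 2.8
   vertex 4.6 5.0 4.3
  endloop
 endfacet
 facet normal -0.894 0.280 -0.349
  outer loop
   vertex 3.8 4.8 2.9
   vertex 5.2 5.9 0.2
   vertex 2.5 0.9 3.1
  endloop
 endfacet
 facet normal -0.845 0.304 0.439
  outer loop
   vertex 3.8 4.8 2.9
   vertex 2.5 0.9 3.1
   vertex 4.6 5.0 4.3
  endloop
 endfacet
 facet normal -0.447 0.885 0.129
  outer loop
   vertex 3.8 4.8 2.9
   vertex 4.6 5.0 4.3
   vertex 5.2 5.9 0.2
  endloop
 endfacet
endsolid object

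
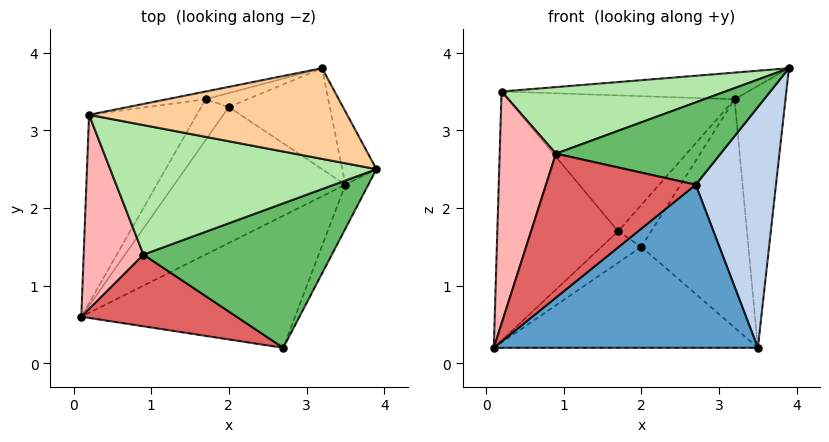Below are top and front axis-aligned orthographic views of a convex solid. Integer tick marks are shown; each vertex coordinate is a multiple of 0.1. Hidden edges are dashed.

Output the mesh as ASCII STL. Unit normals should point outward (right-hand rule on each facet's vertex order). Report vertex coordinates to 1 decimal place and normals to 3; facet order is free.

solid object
 facet normal 0.362 -0.724 -0.586
  outer loop
   vertex 3.5 2.3 0.2
   vertex 2.7 0.2 2.3
   vertex 0.1 0.6 0.2
  endloop
 endfacet
 facet normal 0.904 -0.421 -0.077
  outer loop
   vertex 3.5 2.3 0.2
   vertex 3.9 2.5 3.8
   vertex 2.7 0.2 2.3
  endloop
 endfacet
 facet normal 0.889 0.441 -0.123
  outer loop
   vertex 3.5 2.3 0.2
   vertex 3.2 3.8 3.4
   vertex 3.9 2.5 3.8
  endloop
 endfacet
 facet normal -0.024 0.282 0.959
  outer loop
   vertex 0.2 3.2 3.5
   vertex 3.9 2.5 3.8
   vertex 3.2 3.8 3.4
  endloop
 endfacet
 facet normal -0.136 -0.491 0.861
  outer loop
   vertex 0.9 1.4 2.7
   vertex 2.7 0.2 2.3
   vertex 3.9 2.5 3.8
  endloop
 endfacet
 facet normal -0.157 -0.451 0.878
  outer loop
   vertex 0.9 1.4 2.7
   vertex 3.9 2.5 3.8
   vertex 0.2 3.2 3.5
  endloop
 endfacet
 facet normal -0.446 -0.801 0.399
  outer loop
   vertex 0.9 1.4 2.7
   vertex 0.1 0.6 0.2
   vertex 2.7 0.2 2.3
  endloop
 endfacet
 facet normal -0.778 -0.482 0.403
  outer loop
   vertex 0.9 1.4 2.7
   vertex 0.2 3.2 3.5
   vertex 0.1 0.6 0.2
  endloop
 endfacet
 facet normal -0.198 0.979 -0.056
  outer loop
   vertex 1.7 3.4 1.7
   vertex 0.2 3.2 3.5
   vertex 3.2 3.8 3.4
  endloop
 endfacet
 facet normal -0.639 0.614 -0.464
  outer loop
   vertex 1.7 3.4 1.7
   vertex 0.1 0.6 0.2
   vertex 0.2 3.2 3.5
  endloop
 endfacet
 facet normal 0.251 0.885 -0.391
  outer loop
   vertex 2.0 3.3 1.5
   vertex 3.2 3.8 3.4
   vertex 3.5 2.3 0.2
  endloop
 endfacet
 facet normal 0.105 0.943 -0.314
  outer loop
   vertex 2.0 3.3 1.5
   vertex 1.7 3.4 1.7
   vertex 3.2 3.8 3.4
  endloop
 endfacet
 facet normal -0.286 0.571 -0.769
  outer loop
   vertex 2.0 3.3 1.5
   vertex 3.5 2.3 0.2
   vertex 0.1 0.6 0.2
  endloop
 endfacet
 facet normal -0.309 0.580 -0.754
  outer loop
   vertex 2.0 3.3 1.5
   vertex 0.1 0.6 0.2
   vertex 1.7 3.4 1.7
  endloop
 endfacet
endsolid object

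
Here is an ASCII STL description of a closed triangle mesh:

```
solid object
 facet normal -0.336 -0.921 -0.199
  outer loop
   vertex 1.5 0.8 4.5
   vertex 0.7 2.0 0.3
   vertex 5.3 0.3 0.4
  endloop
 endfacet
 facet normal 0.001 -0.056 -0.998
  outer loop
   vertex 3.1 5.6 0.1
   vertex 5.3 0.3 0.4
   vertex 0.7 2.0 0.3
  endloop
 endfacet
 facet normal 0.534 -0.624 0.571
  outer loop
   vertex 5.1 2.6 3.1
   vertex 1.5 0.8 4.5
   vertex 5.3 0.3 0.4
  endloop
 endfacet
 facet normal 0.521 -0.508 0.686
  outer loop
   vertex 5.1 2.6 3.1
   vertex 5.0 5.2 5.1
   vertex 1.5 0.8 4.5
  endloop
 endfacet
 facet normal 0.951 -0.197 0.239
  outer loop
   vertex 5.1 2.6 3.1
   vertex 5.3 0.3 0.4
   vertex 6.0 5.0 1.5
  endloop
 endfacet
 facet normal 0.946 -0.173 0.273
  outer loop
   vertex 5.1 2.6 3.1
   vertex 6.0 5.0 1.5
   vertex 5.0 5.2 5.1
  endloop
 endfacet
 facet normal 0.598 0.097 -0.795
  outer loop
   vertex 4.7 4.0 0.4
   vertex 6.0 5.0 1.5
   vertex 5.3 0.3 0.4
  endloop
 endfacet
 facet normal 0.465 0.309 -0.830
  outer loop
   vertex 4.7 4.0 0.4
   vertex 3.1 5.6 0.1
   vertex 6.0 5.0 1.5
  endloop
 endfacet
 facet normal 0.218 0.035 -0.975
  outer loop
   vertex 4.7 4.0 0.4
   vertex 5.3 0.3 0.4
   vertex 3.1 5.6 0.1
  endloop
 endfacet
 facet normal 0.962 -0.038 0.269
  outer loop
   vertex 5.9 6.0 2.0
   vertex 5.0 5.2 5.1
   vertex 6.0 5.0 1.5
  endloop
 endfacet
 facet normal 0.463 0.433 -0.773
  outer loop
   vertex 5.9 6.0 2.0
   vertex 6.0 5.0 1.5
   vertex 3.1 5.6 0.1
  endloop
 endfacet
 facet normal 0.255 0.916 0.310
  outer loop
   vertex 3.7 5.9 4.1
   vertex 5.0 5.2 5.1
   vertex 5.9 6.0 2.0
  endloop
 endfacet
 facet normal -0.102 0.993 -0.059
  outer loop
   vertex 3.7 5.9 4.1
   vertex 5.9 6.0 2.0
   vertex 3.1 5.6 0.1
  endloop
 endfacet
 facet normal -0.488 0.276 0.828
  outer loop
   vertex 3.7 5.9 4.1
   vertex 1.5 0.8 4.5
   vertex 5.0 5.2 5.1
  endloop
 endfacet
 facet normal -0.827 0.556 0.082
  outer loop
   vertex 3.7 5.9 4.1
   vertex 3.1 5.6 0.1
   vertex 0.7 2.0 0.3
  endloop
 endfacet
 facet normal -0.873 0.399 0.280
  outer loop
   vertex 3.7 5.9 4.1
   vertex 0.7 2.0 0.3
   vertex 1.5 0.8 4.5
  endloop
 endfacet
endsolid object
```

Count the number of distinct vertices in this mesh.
10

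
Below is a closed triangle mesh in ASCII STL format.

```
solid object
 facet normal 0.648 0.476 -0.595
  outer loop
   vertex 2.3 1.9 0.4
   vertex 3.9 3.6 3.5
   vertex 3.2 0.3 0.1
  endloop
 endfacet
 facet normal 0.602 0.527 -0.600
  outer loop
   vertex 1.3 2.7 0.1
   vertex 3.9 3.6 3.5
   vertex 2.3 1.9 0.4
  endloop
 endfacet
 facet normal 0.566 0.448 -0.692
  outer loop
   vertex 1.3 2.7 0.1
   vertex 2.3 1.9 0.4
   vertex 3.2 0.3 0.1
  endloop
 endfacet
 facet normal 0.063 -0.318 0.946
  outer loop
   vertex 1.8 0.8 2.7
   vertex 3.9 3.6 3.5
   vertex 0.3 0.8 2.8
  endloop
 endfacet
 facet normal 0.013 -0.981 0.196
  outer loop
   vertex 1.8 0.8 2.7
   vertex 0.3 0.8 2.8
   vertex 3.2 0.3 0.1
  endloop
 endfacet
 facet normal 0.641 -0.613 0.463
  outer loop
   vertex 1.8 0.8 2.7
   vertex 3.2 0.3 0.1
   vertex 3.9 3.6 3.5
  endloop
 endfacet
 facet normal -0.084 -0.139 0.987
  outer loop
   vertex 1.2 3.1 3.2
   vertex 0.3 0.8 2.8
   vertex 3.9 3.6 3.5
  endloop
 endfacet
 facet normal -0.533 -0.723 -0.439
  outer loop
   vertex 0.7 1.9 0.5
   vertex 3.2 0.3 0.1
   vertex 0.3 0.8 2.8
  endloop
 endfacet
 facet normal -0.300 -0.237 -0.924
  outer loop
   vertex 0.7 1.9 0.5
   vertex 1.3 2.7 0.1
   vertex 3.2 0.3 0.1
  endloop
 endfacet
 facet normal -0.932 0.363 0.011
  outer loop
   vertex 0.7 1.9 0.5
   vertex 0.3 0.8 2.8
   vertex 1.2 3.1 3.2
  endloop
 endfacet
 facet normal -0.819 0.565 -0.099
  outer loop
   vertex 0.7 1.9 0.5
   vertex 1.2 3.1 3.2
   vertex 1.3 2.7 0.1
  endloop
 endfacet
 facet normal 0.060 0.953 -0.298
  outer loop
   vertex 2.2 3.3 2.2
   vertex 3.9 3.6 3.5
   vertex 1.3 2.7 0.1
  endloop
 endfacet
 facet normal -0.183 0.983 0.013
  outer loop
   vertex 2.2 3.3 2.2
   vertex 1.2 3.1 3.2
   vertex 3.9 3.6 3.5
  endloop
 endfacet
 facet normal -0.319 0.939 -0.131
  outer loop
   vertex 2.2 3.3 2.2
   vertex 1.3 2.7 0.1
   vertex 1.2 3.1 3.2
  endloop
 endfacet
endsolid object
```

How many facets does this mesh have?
14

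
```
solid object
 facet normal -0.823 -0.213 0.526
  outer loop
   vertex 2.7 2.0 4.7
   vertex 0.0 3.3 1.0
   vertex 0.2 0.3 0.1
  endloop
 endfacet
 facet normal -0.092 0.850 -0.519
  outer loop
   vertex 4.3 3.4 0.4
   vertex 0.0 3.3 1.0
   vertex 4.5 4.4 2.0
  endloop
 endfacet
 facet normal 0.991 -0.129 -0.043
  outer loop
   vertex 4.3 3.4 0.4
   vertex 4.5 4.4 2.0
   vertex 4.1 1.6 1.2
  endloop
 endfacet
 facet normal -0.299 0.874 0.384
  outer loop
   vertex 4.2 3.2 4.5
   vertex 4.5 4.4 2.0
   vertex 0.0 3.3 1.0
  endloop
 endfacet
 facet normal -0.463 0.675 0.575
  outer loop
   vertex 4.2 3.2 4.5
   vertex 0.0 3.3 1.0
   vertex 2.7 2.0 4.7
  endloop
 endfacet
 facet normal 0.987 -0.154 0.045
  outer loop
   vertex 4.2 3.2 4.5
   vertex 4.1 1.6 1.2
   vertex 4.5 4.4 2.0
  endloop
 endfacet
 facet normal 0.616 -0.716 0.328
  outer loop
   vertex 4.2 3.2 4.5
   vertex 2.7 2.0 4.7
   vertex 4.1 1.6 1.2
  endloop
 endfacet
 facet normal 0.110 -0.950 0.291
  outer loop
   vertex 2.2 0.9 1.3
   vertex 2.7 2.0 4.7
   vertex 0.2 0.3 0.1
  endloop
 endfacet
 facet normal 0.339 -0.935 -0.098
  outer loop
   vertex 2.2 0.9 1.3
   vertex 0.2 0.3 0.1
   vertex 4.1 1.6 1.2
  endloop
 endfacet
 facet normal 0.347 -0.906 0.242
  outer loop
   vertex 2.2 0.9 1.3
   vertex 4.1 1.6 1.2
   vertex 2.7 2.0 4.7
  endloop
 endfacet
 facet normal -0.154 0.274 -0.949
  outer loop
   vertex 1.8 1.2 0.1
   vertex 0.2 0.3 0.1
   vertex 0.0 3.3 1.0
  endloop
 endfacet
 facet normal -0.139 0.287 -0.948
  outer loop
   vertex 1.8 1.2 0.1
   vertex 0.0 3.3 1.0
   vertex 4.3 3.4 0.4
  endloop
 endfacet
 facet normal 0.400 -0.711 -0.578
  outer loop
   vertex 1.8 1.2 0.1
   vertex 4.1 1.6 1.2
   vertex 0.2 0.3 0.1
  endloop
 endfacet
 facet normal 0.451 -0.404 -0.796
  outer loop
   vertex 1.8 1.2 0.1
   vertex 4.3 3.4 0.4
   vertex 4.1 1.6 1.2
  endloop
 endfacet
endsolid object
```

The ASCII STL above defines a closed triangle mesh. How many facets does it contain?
14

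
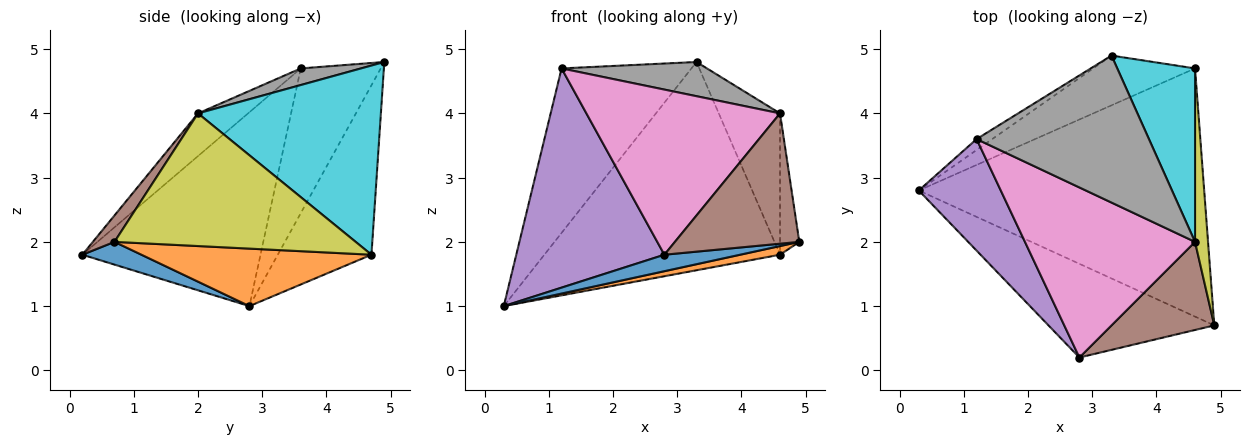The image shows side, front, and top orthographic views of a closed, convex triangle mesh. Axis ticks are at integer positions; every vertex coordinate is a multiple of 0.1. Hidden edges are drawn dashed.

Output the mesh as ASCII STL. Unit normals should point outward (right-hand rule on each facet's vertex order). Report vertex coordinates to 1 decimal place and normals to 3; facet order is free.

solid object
 facet normal 0.134 -0.172 -0.976
  outer loop
   vertex 2.8 0.2 1.8
   vertex 0.3 2.8 1.0
   vertex 4.9 0.7 2.0
  endloop
 endfacet
 facet normal 0.197 -0.034 -0.980
  outer loop
   vertex 4.6 4.7 1.8
   vertex 4.9 0.7 2.0
   vertex 0.3 2.8 1.0
  endloop
 endfacet
 facet normal -0.361 0.907 -0.217
  outer loop
   vertex 4.6 4.7 1.8
   vertex 0.3 2.8 1.0
   vertex 3.3 4.9 4.8
  endloop
 endfacet
 facet normal -0.524 0.850 -0.056
  outer loop
   vertex 1.2 3.6 4.7
   vertex 3.3 4.9 4.8
   vertex 0.3 2.8 1.0
  endloop
 endfacet
 facet normal -0.731 -0.608 0.309
  outer loop
   vertex 1.2 3.6 4.7
   vertex 0.3 2.8 1.0
   vertex 2.8 0.2 1.8
  endloop
 endfacet
 facet normal 0.142 -0.820 0.554
  outer loop
   vertex 4.6 2.0 4.0
   vertex 2.8 0.2 1.8
   vertex 4.9 0.7 2.0
  endloop
 endfacet
 facet normal -0.177 -0.686 0.706
  outer loop
   vertex 4.6 2.0 4.0
   vertex 1.2 3.6 4.7
   vertex 2.8 0.2 1.8
  endloop
 endfacet
 facet normal 0.093 -0.226 0.970
  outer loop
   vertex 4.6 2.0 4.0
   vertex 3.3 4.9 4.8
   vertex 1.2 3.6 4.7
  endloop
 endfacet
 facet normal 0.992 0.079 0.097
  outer loop
   vertex 4.6 2.0 4.0
   vertex 4.9 0.7 2.0
   vertex 4.6 4.7 1.8
  endloop
 endfacet
 facet normal 0.884 0.296 0.363
  outer loop
   vertex 4.6 2.0 4.0
   vertex 4.6 4.7 1.8
   vertex 3.3 4.9 4.8
  endloop
 endfacet
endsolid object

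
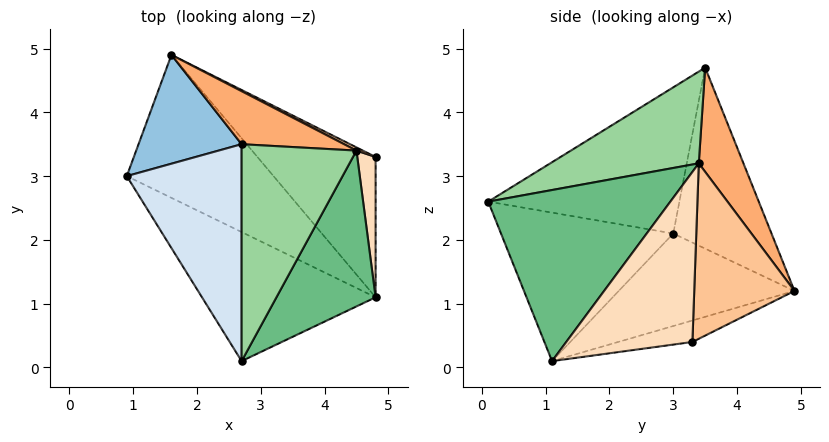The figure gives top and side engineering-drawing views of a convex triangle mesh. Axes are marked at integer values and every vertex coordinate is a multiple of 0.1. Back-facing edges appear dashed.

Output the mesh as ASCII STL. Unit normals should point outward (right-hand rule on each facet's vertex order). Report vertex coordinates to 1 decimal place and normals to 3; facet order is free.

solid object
 facet normal -0.523 -0.200 -0.829
  outer loop
   vertex 1.6 4.9 1.2
   vertex 4.8 1.1 0.1
   vertex 0.9 3.0 2.1
  endloop
 endfacet
 facet normal -0.760 0.485 0.433
  outer loop
   vertex 2.7 3.5 4.7
   vertex 1.6 4.9 1.2
   vertex 0.9 3.0 2.1
  endloop
 endfacet
 facet normal -0.573 -0.471 -0.670
  outer loop
   vertex 2.7 0.1 2.6
   vertex 0.9 3.0 2.1
   vertex 4.8 1.1 0.1
  endloop
 endfacet
 facet normal -0.735 -0.356 0.577
  outer loop
   vertex 2.7 0.1 2.6
   vertex 2.7 3.5 4.7
   vertex 0.9 3.0 2.1
  endloop
 endfacet
 facet normal -0.177 0.133 -0.975
  outer loop
   vertex 4.8 3.3 0.4
   vertex 4.8 1.1 0.1
   vertex 1.6 4.9 1.2
  endloop
 endfacet
 facet normal 0.283 0.918 0.278
  outer loop
   vertex 4.5 3.4 3.2
   vertex 1.6 4.9 1.2
   vertex 2.7 3.5 4.7
  endloop
 endfacet
 facet normal 0.450 0.893 0.016
  outer loop
   vertex 4.5 3.4 3.2
   vertex 4.8 3.3 0.4
   vertex 1.6 4.9 1.2
  endloop
 endfacet
 facet normal 0.994 -0.015 0.107
  outer loop
   vertex 4.5 3.4 3.2
   vertex 4.8 1.1 0.1
   vertex 4.8 3.3 0.4
  endloop
 endfacet
 facet normal 0.754 -0.491 0.437
  outer loop
   vertex 4.5 3.4 3.2
   vertex 2.7 0.1 2.6
   vertex 4.8 1.1 0.1
  endloop
 endfacet
 facet normal 0.562 -0.435 0.704
  outer loop
   vertex 4.5 3.4 3.2
   vertex 2.7 3.5 4.7
   vertex 2.7 0.1 2.6
  endloop
 endfacet
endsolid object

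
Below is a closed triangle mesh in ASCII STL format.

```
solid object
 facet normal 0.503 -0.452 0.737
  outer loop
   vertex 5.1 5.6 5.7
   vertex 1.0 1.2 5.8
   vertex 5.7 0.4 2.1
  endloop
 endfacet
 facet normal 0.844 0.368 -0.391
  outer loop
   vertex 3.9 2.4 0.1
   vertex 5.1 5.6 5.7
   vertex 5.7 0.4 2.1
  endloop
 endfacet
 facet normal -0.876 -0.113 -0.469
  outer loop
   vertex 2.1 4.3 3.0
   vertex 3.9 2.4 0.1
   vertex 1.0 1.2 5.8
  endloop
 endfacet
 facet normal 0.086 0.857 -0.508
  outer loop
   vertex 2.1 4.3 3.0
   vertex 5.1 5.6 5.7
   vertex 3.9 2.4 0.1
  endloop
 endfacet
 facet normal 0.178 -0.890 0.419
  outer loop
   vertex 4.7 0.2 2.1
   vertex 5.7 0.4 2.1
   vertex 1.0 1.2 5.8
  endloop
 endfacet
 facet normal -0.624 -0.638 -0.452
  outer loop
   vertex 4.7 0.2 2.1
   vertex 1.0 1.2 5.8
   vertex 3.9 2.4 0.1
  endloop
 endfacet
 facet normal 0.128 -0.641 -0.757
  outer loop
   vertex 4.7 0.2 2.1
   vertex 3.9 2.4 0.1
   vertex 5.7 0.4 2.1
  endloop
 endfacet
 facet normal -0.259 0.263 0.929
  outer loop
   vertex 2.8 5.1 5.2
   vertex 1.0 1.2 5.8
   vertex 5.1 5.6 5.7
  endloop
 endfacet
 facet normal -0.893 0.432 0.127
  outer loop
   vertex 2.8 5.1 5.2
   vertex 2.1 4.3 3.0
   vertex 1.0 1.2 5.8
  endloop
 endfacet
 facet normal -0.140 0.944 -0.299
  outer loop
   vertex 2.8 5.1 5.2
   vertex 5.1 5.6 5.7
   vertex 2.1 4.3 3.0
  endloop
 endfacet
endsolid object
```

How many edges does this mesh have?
15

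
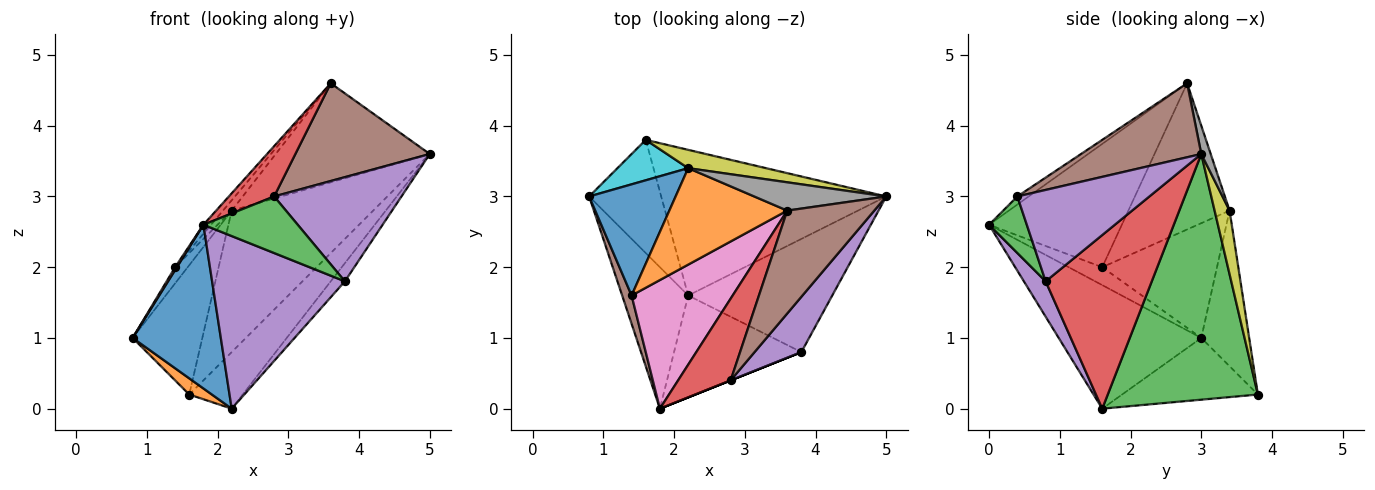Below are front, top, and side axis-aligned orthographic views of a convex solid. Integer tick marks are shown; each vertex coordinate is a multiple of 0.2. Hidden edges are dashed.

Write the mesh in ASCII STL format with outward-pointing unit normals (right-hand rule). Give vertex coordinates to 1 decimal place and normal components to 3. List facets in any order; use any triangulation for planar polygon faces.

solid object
 facet normal -0.774 -0.479 -0.414
  outer loop
   vertex 2.2 1.6 0.0
   vertex 1.8 0.0 2.6
   vertex 0.8 3.0 1.0
  endloop
 endfacet
 facet normal -0.647 -0.108 -0.755
  outer loop
   vertex 1.6 3.8 0.2
   vertex 2.2 1.6 0.0
   vertex 0.8 3.0 1.0
  endloop
 endfacet
 facet normal 0.713 0.254 -0.653
  outer loop
   vertex 1.6 3.8 0.2
   vertex 5.0 3.0 3.6
   vertex 2.2 1.6 0.0
  endloop
 endfacet
 facet normal 0.766 0.102 -0.635
  outer loop
   vertex 3.8 0.8 1.8
   vertex 2.2 1.6 0.0
   vertex 5.0 3.0 3.6
  endloop
 endfacet
 facet normal 0.140 -0.853 -0.503
  outer loop
   vertex 3.8 0.8 1.8
   vertex 1.8 0.0 2.6
   vertex 2.2 1.6 0.0
  endloop
 endfacet
 facet normal -0.884 -0.047 0.465
  outer loop
   vertex 1.4 1.6 2.0
   vertex 0.8 3.0 1.0
   vertex 1.8 0.0 2.6
  endloop
 endfacet
 facet normal -0.773 0.044 0.633
  outer loop
   vertex 1.4 1.6 2.0
   vertex 1.8 0.0 2.6
   vertex 3.6 2.8 4.6
  endloop
 endfacet
 facet normal 0.059 0.960 0.274
  outer loop
   vertex 2.2 3.4 2.8
   vertex 3.6 2.8 4.6
   vertex 5.0 3.0 3.6
  endloop
 endfacet
 facet normal 0.104 0.986 0.128
  outer loop
   vertex 2.2 3.4 2.8
   vertex 5.0 3.0 3.6
   vertex 1.6 3.8 0.2
  endloop
 endfacet
 facet normal -0.549 0.798 0.249
  outer loop
   vertex 2.2 3.4 2.8
   vertex 1.6 3.8 0.2
   vertex 0.8 3.0 1.0
  endloop
 endfacet
 facet normal -0.796 0.087 0.599
  outer loop
   vertex 2.2 3.4 2.8
   vertex 0.8 3.0 1.0
   vertex 1.4 1.6 2.0
  endloop
 endfacet
 facet normal -0.777 0.067 0.626
  outer loop
   vertex 2.2 3.4 2.8
   vertex 1.4 1.6 2.0
   vertex 3.6 2.8 4.6
  endloop
 endfacet
 facet normal 0.371 -0.928 0.000
  outer loop
   vertex 2.8 0.4 3.0
   vertex 1.8 0.0 2.6
   vertex 3.8 0.8 1.8
  endloop
 endfacet
 facet normal -0.130 -0.520 0.844
  outer loop
   vertex 2.8 0.4 3.0
   vertex 3.6 2.8 4.6
   vertex 1.8 0.0 2.6
  endloop
 endfacet
 facet normal 0.675 -0.651 0.346
  outer loop
   vertex 2.8 0.4 3.0
   vertex 3.8 0.8 1.8
   vertex 5.0 3.0 3.6
  endloop
 endfacet
 facet normal 0.525 -0.586 0.617
  outer loop
   vertex 2.8 0.4 3.0
   vertex 5.0 3.0 3.6
   vertex 3.6 2.8 4.6
  endloop
 endfacet
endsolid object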